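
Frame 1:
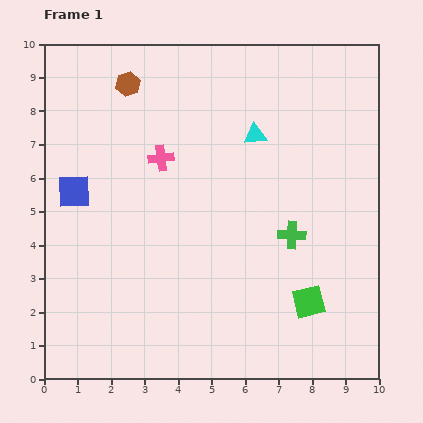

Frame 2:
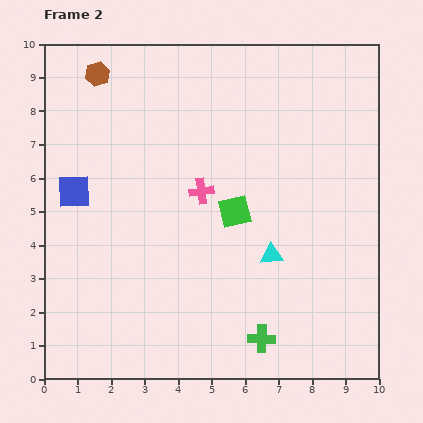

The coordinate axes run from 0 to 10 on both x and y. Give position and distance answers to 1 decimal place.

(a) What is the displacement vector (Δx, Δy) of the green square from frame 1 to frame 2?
(-2.2, 2.7)

The green square was at (7.9, 2.3) in frame 1 and (5.7, 5.0) in frame 2.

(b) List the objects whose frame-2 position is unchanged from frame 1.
the blue square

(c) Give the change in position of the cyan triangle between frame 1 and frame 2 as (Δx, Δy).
(0.5, -3.6)

The cyan triangle was at (6.3, 7.3) in frame 1 and (6.8, 3.7) in frame 2.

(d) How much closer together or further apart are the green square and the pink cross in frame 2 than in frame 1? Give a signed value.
-5.0

Distance in frame 1: 6.2. Distance in frame 2: 1.2.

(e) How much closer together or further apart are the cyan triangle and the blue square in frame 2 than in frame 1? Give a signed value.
+0.5

Distance in frame 1: 5.7. Distance in frame 2: 6.2.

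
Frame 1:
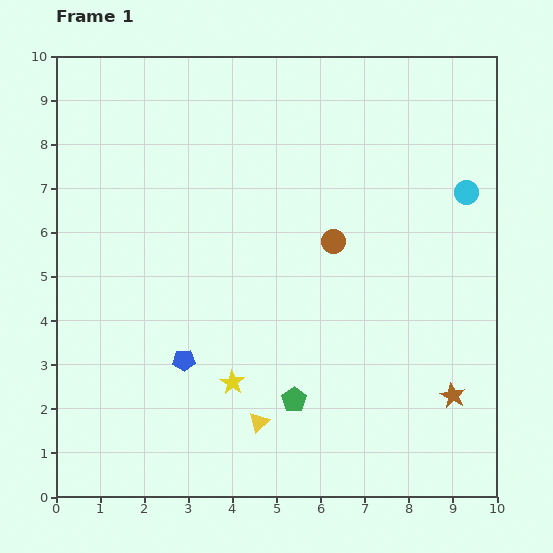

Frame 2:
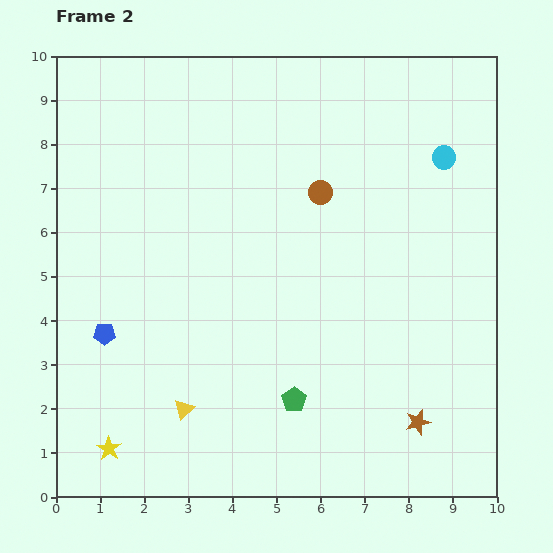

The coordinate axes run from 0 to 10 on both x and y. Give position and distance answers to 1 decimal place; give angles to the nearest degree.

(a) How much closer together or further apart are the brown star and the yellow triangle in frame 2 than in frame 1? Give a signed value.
+0.9

Distance in frame 1: 4.4. Distance in frame 2: 5.3.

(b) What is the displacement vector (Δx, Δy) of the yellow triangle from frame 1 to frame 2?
(-1.7, 0.3)

The yellow triangle was at (4.6, 1.7) in frame 1 and (2.9, 2.0) in frame 2.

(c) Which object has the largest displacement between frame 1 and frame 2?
the yellow star

(moved 3.2; next 1.9)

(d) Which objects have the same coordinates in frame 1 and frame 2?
the green pentagon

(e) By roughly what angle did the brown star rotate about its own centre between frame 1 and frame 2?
31° clockwise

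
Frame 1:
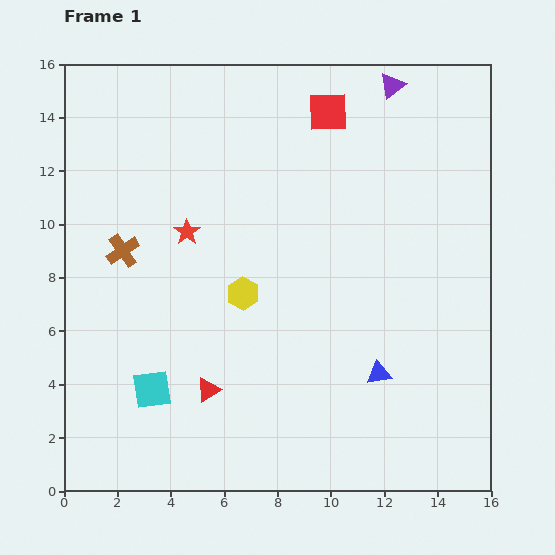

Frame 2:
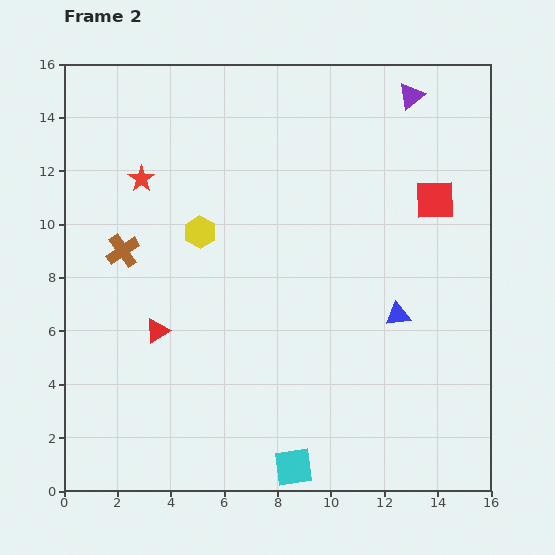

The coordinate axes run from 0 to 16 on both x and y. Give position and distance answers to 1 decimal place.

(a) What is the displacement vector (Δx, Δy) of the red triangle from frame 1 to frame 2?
(-1.9, 2.2)

The red triangle was at (5.4, 3.8) in frame 1 and (3.5, 6.0) in frame 2.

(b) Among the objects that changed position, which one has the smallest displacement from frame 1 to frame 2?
the purple triangle

(moved 0.8)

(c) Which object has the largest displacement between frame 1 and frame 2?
the cyan square

(moved 6.0; next 5.2)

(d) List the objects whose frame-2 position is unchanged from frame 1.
the brown cross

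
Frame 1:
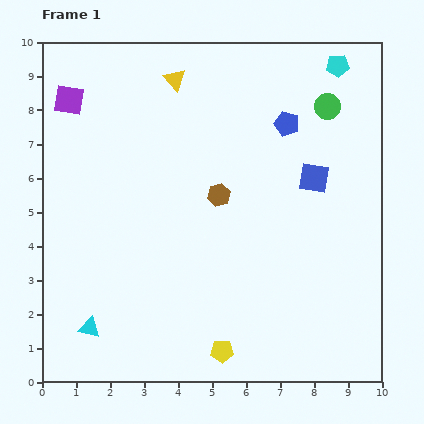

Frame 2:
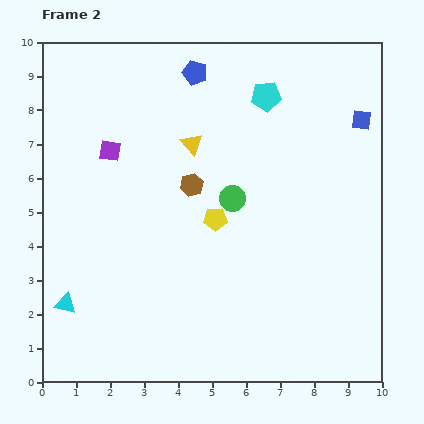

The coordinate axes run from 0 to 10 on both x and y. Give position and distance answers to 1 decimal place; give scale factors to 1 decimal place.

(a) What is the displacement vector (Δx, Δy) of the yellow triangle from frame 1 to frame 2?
(0.5, -1.9)

The yellow triangle was at (3.9, 8.9) in frame 1 and (4.4, 7.0) in frame 2.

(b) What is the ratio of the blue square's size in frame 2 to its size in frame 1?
0.7×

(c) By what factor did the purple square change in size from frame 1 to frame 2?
0.7×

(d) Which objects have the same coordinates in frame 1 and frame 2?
none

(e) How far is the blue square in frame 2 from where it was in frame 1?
2.2

The blue square moved from (8.0, 6.0) to (9.4, 7.7), a distance of √(1.4² + 1.7²) ≈ 2.2.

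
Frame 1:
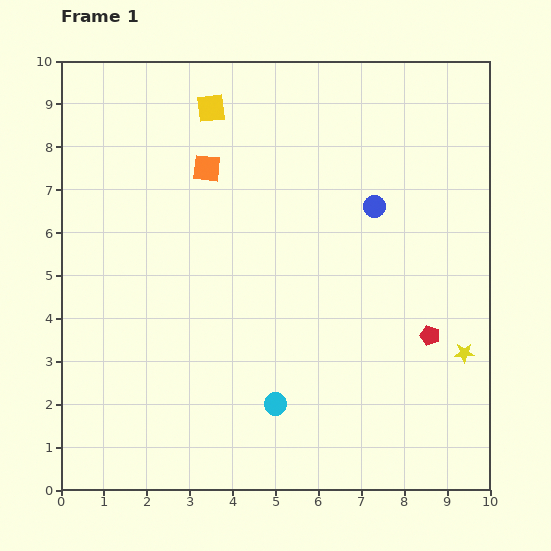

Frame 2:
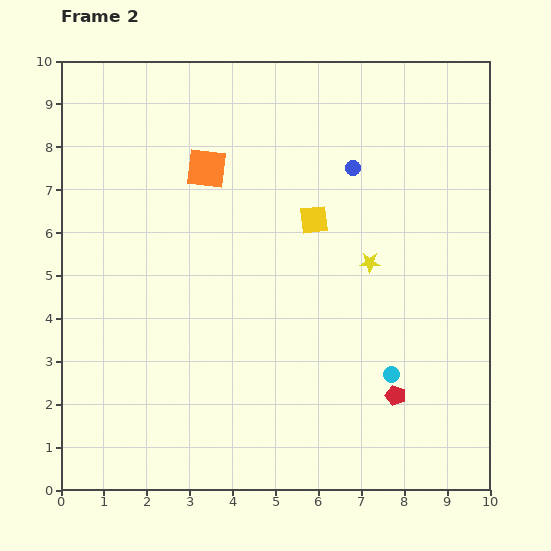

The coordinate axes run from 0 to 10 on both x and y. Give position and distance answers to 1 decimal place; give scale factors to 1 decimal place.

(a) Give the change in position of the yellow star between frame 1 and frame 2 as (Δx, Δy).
(-2.2, 2.1)

The yellow star was at (9.4, 3.2) in frame 1 and (7.2, 5.3) in frame 2.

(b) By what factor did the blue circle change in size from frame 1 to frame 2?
0.7×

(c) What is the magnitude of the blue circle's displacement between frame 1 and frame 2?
1.0

The blue circle moved from (7.3, 6.6) to (6.8, 7.5), a distance of √(0.5² + 0.9²) ≈ 1.0.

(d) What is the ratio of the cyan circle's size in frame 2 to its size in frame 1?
0.7×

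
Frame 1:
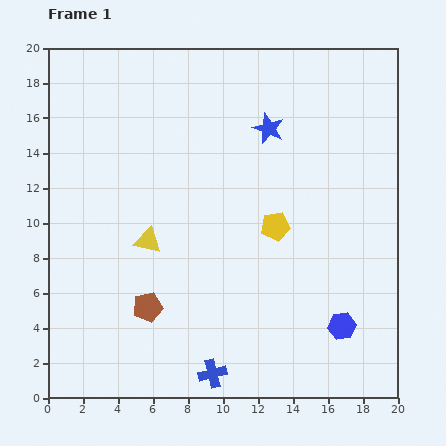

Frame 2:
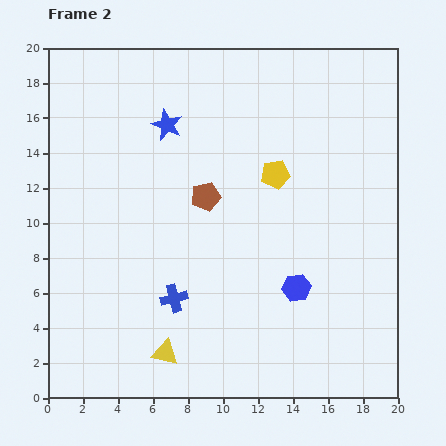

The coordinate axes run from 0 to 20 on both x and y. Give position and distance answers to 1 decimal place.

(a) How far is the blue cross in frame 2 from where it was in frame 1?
4.8

The blue cross moved from (9.4, 1.4) to (7.2, 5.7), a distance of √(2.2² + 4.3²) ≈ 4.8.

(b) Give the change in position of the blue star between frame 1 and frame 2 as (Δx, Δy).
(-5.8, 0.2)

The blue star was at (12.6, 15.4) in frame 1 and (6.8, 15.6) in frame 2.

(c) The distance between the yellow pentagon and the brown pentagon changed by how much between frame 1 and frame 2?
-4.4

Distance in frame 1: 8.6. Distance in frame 2: 4.2.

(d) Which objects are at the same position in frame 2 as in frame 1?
none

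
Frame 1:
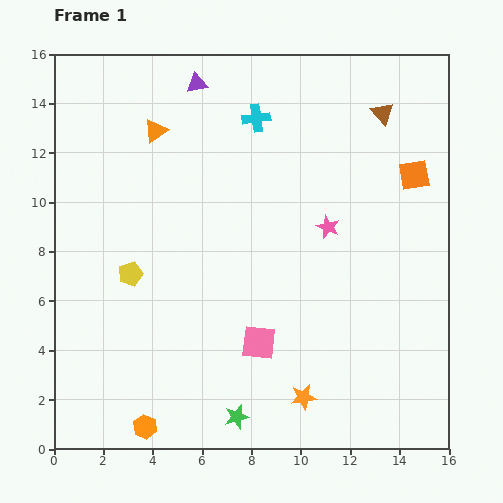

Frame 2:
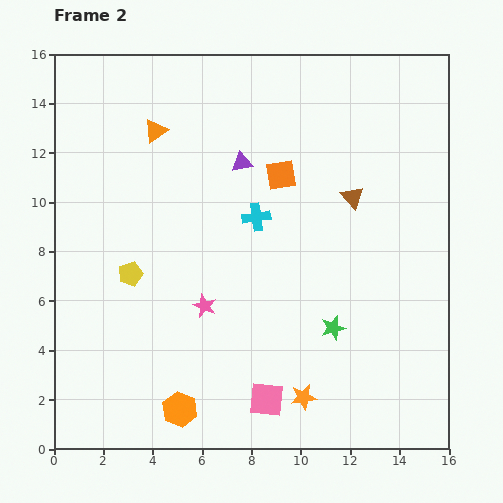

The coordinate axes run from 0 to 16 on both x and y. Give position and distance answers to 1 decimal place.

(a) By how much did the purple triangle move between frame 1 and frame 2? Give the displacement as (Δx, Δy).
(1.8, -3.2)

The purple triangle was at (5.8, 14.8) in frame 1 and (7.6, 11.6) in frame 2.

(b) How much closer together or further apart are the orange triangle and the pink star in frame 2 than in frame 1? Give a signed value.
-0.6

Distance in frame 1: 8.0. Distance in frame 2: 7.4.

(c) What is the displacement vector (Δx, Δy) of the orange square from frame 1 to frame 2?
(-5.4, 0.0)

The orange square was at (14.6, 11.1) in frame 1 and (9.2, 11.1) in frame 2.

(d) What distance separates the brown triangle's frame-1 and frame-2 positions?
3.6

The brown triangle moved from (13.3, 13.6) to (12.1, 10.2), a distance of √(1.2² + 3.4²) ≈ 3.6.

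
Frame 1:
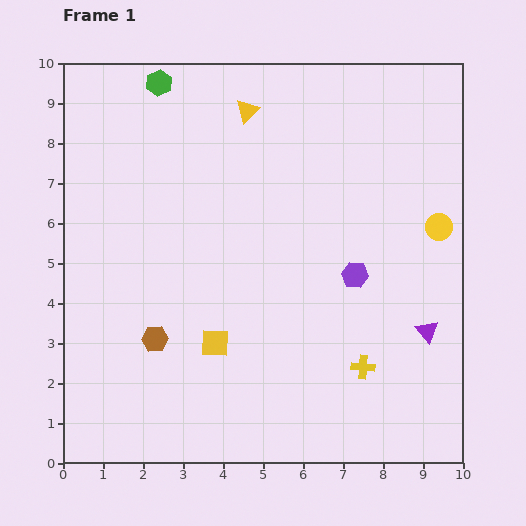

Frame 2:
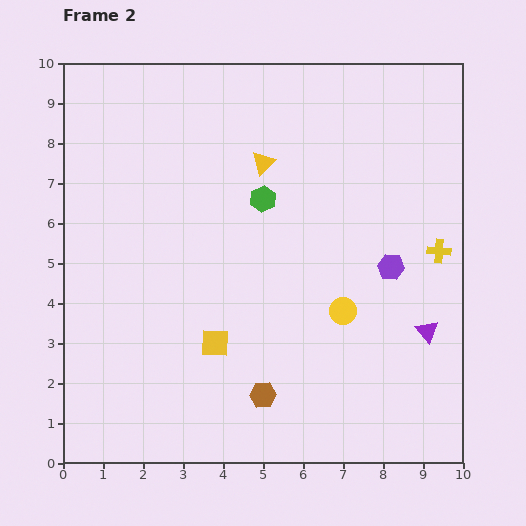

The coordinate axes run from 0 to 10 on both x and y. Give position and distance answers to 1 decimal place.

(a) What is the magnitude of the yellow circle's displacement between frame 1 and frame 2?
3.2

The yellow circle moved from (9.4, 5.9) to (7.0, 3.8), a distance of √(2.4² + 2.1²) ≈ 3.2.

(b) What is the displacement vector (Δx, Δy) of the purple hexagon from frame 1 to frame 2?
(0.9, 0.2)

The purple hexagon was at (7.3, 4.7) in frame 1 and (8.2, 4.9) in frame 2.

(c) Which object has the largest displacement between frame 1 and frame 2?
the green hexagon

(moved 3.9; next 3.5)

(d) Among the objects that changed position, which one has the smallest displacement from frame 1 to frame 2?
the purple hexagon

(moved 0.9)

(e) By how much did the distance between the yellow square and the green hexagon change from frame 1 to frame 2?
-2.8

Distance in frame 1: 6.6. Distance in frame 2: 3.8.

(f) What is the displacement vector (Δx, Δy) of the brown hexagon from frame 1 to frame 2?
(2.7, -1.4)

The brown hexagon was at (2.3, 3.1) in frame 1 and (5.0, 1.7) in frame 2.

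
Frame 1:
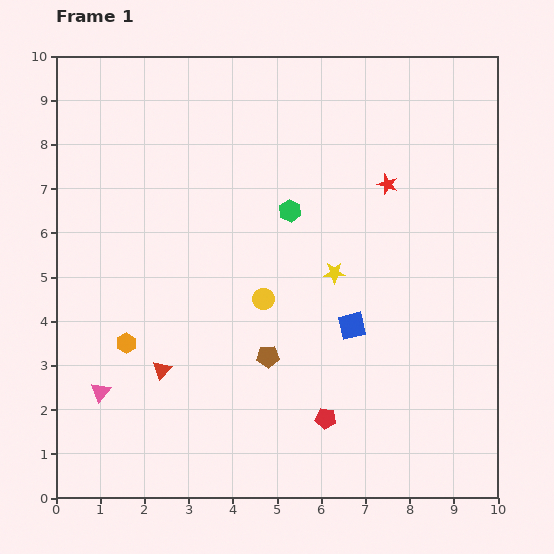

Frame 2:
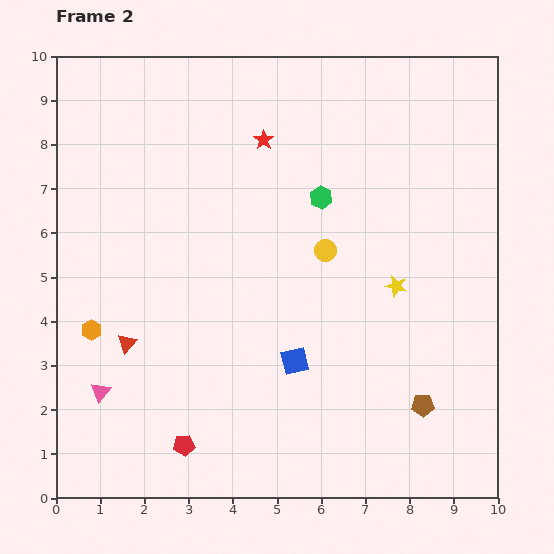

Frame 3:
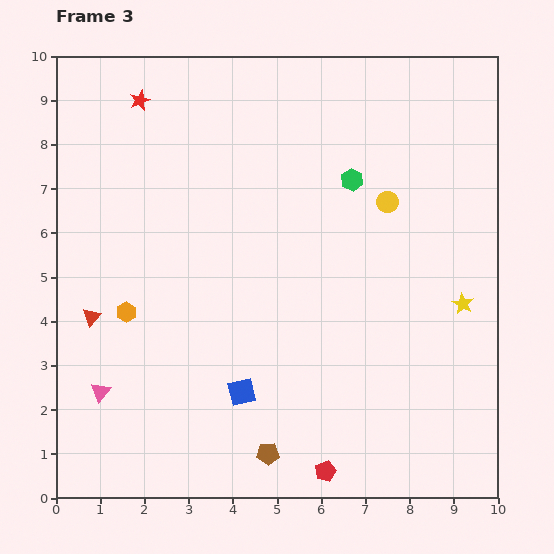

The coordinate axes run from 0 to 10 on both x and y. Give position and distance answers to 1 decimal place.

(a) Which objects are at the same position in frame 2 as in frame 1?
the pink triangle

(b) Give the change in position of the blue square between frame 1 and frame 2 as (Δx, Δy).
(-1.3, -0.8)

The blue square was at (6.7, 3.9) in frame 1 and (5.4, 3.1) in frame 2.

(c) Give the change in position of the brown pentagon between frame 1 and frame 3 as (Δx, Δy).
(0.0, -2.2)

The brown pentagon was at (4.8, 3.2) in frame 1 and (4.8, 1.0) in frame 3.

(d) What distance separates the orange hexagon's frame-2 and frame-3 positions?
0.9

The orange hexagon moved from (0.8, 3.8) to (1.6, 4.2), a distance of √(0.8² + 0.4²) ≈ 0.9.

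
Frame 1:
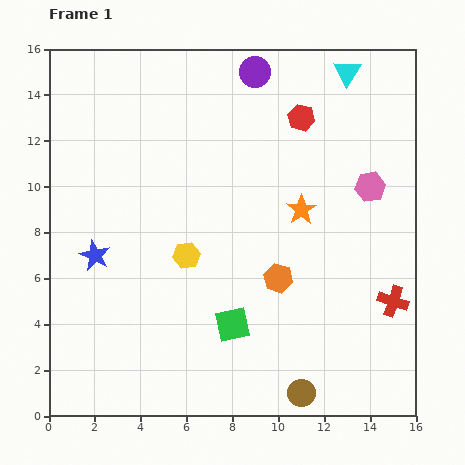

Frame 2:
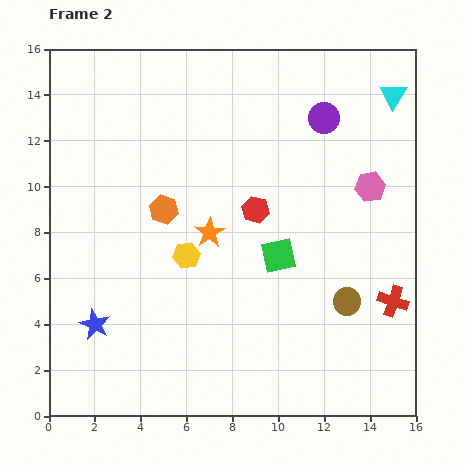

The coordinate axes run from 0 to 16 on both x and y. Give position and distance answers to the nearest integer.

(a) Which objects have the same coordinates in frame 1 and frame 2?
the red cross, the yellow hexagon, the pink hexagon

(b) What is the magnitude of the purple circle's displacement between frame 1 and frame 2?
4

The purple circle moved from (9, 15) to (12, 13), a distance of √(3² + 2²) ≈ 4.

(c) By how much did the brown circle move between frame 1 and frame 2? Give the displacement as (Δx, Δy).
(2, 4)

The brown circle was at (11, 1) in frame 1 and (13, 5) in frame 2.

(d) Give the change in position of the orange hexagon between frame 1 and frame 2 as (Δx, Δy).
(-5, 3)

The orange hexagon was at (10, 6) in frame 1 and (5, 9) in frame 2.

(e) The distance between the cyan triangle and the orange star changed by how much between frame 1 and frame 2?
+4

Distance in frame 1: 6. Distance in frame 2: 10.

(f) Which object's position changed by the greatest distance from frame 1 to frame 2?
the orange hexagon

(moved 6; next 4)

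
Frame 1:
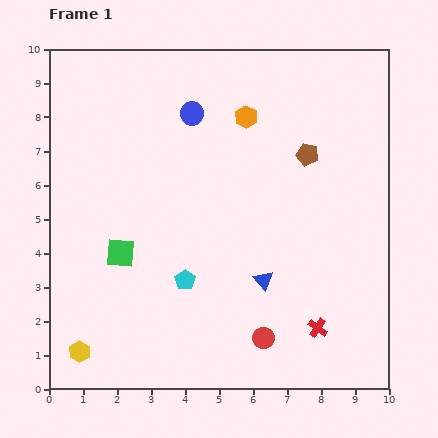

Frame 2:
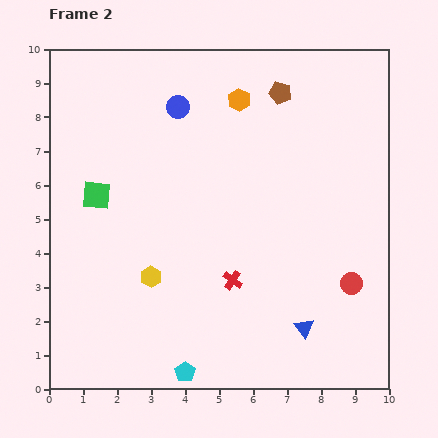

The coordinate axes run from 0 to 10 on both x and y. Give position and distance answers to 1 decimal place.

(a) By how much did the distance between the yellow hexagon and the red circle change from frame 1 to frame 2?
+0.5

Distance in frame 1: 5.4. Distance in frame 2: 5.9.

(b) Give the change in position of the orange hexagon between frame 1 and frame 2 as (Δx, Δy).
(-0.2, 0.5)

The orange hexagon was at (5.8, 8.0) in frame 1 and (5.6, 8.5) in frame 2.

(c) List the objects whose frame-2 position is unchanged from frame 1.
none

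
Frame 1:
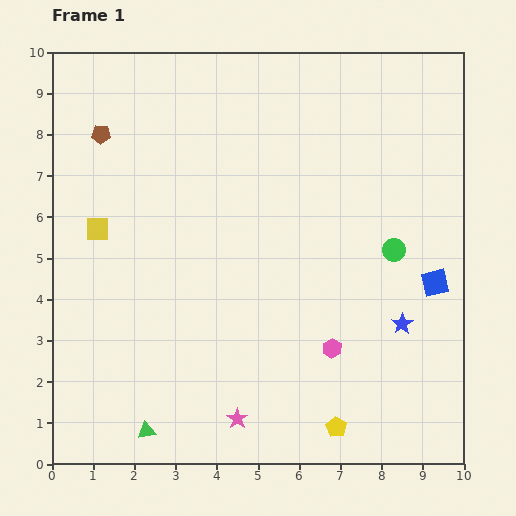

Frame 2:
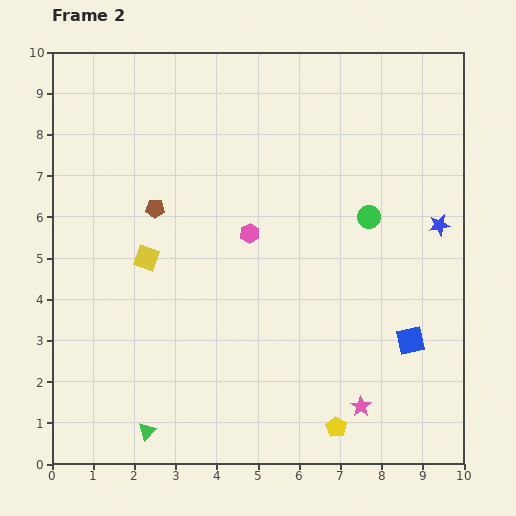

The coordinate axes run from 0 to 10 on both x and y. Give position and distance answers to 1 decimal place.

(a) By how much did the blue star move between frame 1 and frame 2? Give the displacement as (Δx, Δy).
(0.9, 2.4)

The blue star was at (8.5, 3.4) in frame 1 and (9.4, 5.8) in frame 2.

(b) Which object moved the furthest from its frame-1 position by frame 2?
the pink hexagon

(moved 3.4; next 3.0)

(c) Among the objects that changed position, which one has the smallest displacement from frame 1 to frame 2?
the green circle

(moved 1.0)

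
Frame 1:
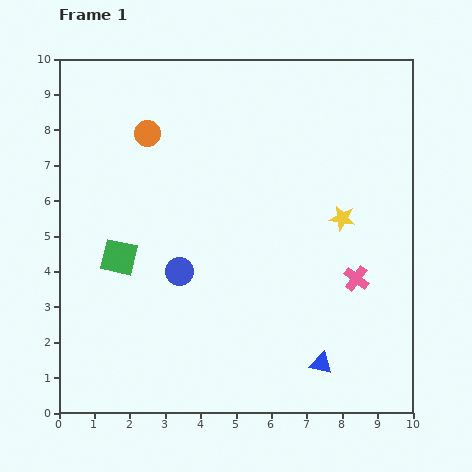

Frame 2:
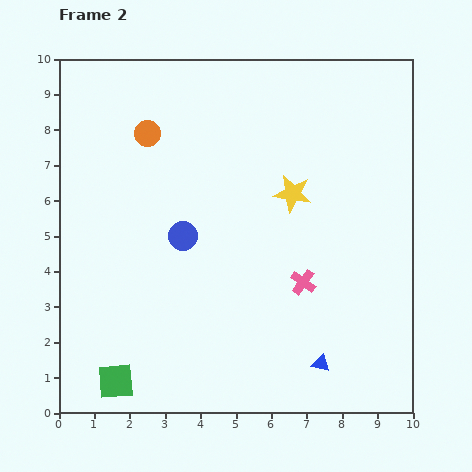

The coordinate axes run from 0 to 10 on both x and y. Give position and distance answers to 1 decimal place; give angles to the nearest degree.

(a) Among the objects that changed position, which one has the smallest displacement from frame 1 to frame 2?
the blue circle

(moved 1.0)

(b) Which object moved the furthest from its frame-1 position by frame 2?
the green square

(moved 3.5; next 1.6)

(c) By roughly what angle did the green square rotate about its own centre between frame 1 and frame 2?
17° counter-clockwise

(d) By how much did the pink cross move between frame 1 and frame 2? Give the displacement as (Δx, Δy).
(-1.5, -0.1)

The pink cross was at (8.4, 3.8) in frame 1 and (6.9, 3.7) in frame 2.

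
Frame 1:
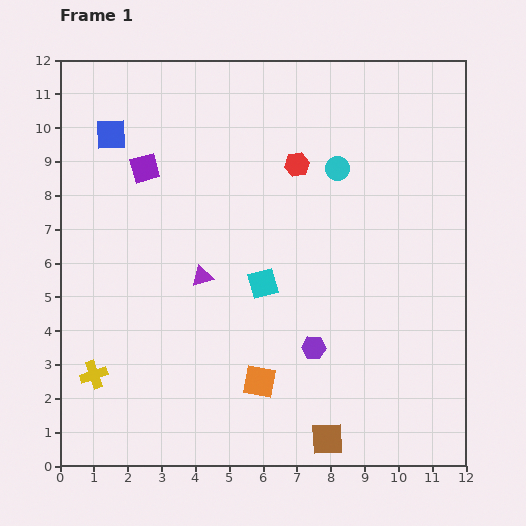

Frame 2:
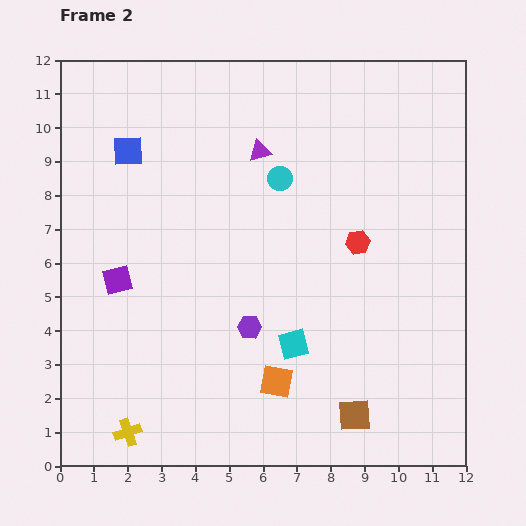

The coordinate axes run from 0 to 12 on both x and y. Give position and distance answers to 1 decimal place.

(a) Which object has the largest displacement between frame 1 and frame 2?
the purple triangle

(moved 4.1; next 3.4)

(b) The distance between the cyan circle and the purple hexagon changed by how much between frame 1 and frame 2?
-0.8

Distance in frame 1: 5.3. Distance in frame 2: 4.5.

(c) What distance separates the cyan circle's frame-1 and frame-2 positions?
1.7

The cyan circle moved from (8.2, 8.8) to (6.5, 8.5), a distance of √(1.7² + 0.3²) ≈ 1.7.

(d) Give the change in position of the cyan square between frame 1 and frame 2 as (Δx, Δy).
(0.9, -1.8)

The cyan square was at (6.0, 5.4) in frame 1 and (6.9, 3.6) in frame 2.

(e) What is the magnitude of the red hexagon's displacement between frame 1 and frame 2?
2.9

The red hexagon moved from (7.0, 8.9) to (8.8, 6.6), a distance of √(1.8² + 2.3²) ≈ 2.9.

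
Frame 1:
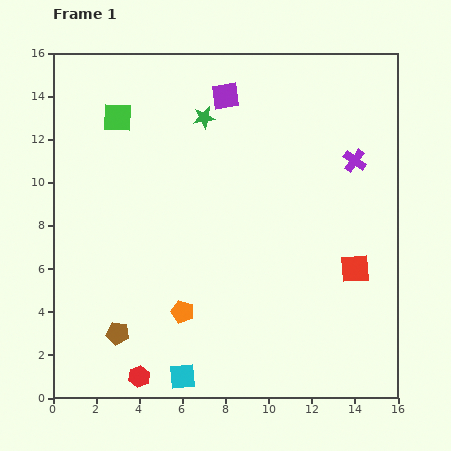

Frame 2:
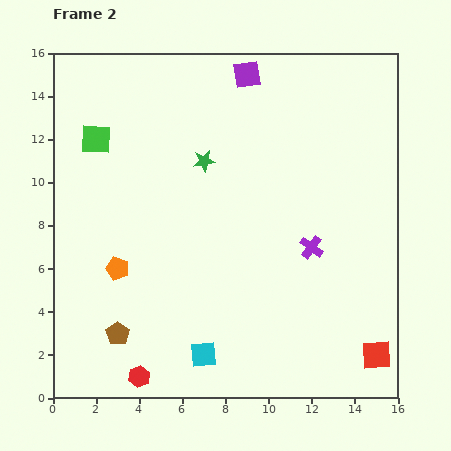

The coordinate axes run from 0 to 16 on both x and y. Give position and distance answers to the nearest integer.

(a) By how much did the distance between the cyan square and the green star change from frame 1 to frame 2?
-3

Distance in frame 1: 12. Distance in frame 2: 9.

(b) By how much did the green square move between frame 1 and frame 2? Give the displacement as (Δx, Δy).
(-1, -1)

The green square was at (3, 13) in frame 1 and (2, 12) in frame 2.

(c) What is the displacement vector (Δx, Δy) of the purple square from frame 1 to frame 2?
(1, 1)

The purple square was at (8, 14) in frame 1 and (9, 15) in frame 2.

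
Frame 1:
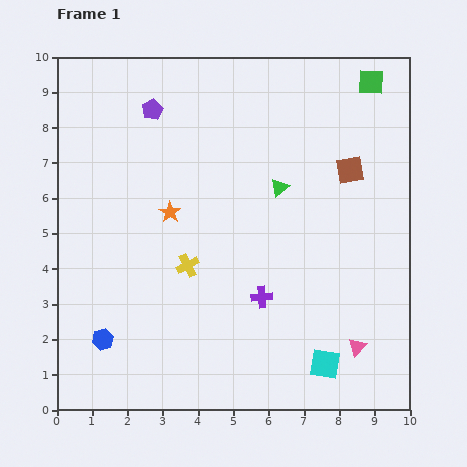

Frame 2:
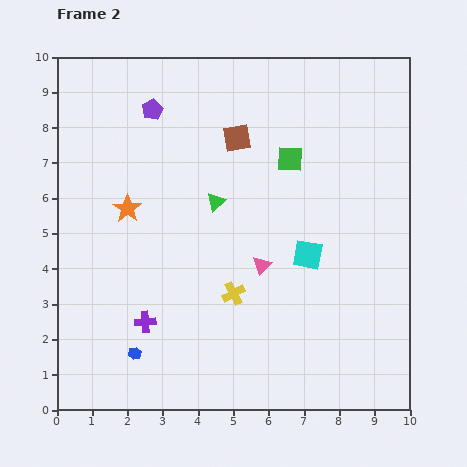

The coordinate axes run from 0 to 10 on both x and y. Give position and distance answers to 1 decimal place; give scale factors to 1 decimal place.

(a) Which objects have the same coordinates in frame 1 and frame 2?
the purple pentagon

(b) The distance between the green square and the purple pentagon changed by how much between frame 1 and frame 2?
-2.2

Distance in frame 1: 6.3. Distance in frame 2: 4.1.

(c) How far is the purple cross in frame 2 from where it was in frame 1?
3.4

The purple cross moved from (5.8, 3.2) to (2.5, 2.5), a distance of √(3.3² + 0.7²) ≈ 3.4.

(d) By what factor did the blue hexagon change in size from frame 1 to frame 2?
0.6×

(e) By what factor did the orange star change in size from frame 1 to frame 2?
1.3×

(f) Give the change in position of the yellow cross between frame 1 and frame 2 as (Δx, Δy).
(1.3, -0.8)

The yellow cross was at (3.7, 4.1) in frame 1 and (5.0, 3.3) in frame 2.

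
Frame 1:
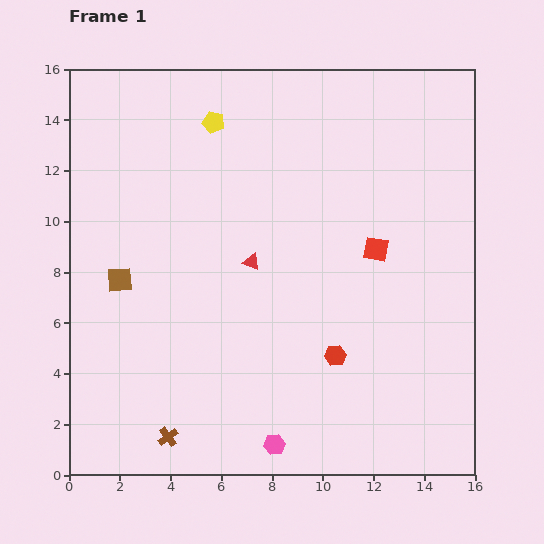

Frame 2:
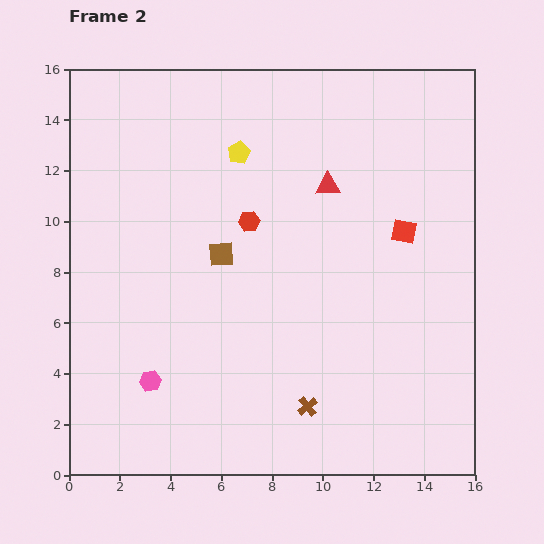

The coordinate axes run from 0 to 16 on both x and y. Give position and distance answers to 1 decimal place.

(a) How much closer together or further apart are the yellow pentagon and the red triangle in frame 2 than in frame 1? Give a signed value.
-2.0

Distance in frame 1: 5.7. Distance in frame 2: 3.7.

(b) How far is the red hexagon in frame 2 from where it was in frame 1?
6.3

The red hexagon moved from (10.5, 4.7) to (7.1, 10.0), a distance of √(3.4² + 5.3²) ≈ 6.3.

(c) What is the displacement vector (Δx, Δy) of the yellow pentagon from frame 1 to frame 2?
(1.0, -1.2)

The yellow pentagon was at (5.7, 13.9) in frame 1 and (6.7, 12.7) in frame 2.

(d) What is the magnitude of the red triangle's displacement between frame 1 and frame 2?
4.2

The red triangle moved from (7.2, 8.4) to (10.2, 11.4), a distance of √(3.0² + 3.0²) ≈ 4.2.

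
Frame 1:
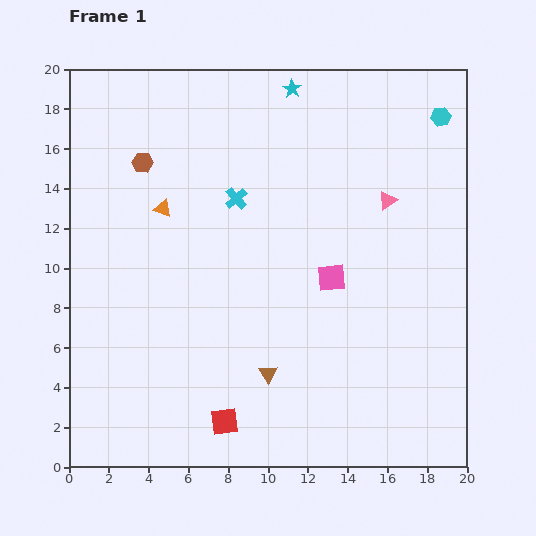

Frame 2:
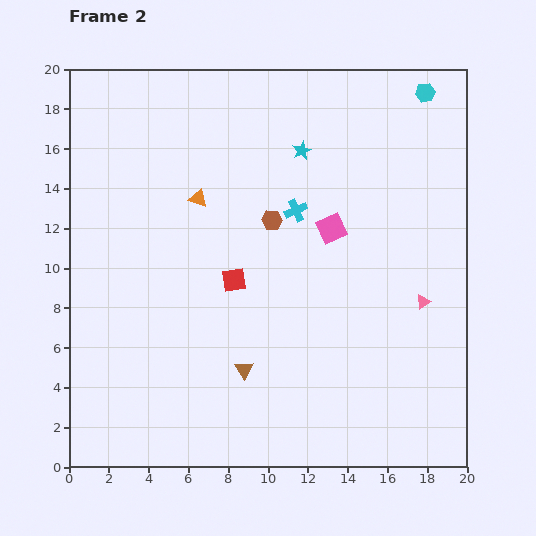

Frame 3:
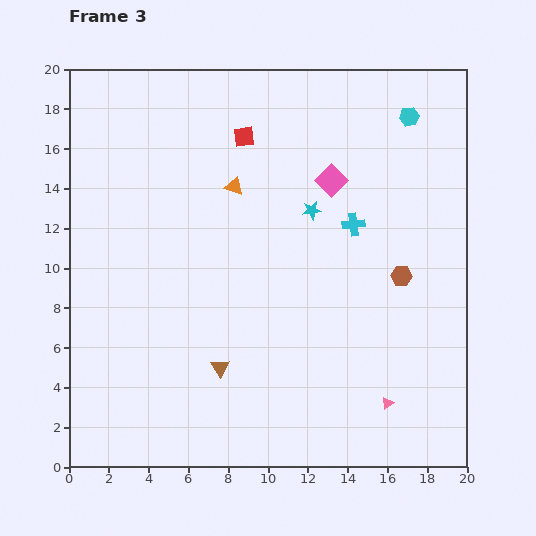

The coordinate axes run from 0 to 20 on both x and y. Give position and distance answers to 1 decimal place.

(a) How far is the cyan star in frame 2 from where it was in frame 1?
3.1

The cyan star moved from (11.2, 19.0) to (11.7, 15.9), a distance of √(0.5² + 3.1²) ≈ 3.1.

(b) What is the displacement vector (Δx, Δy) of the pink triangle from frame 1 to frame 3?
(0.0, -10.2)

The pink triangle was at (16.0, 13.4) in frame 1 and (16.0, 3.2) in frame 3.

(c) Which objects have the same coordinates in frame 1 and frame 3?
none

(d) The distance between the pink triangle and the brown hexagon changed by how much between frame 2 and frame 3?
-2.2

Distance in frame 2: 8.6. Distance in frame 3: 6.4.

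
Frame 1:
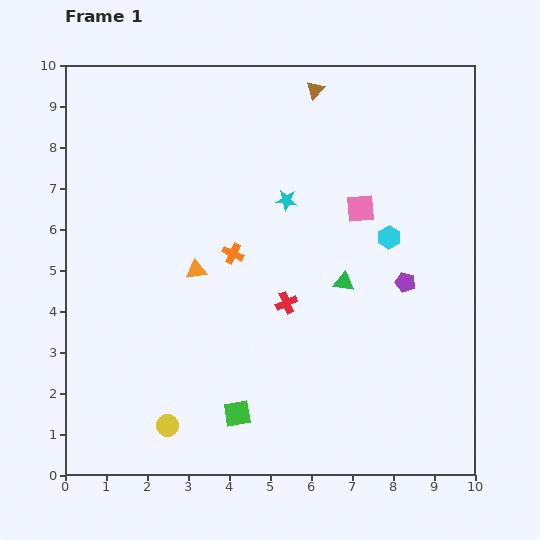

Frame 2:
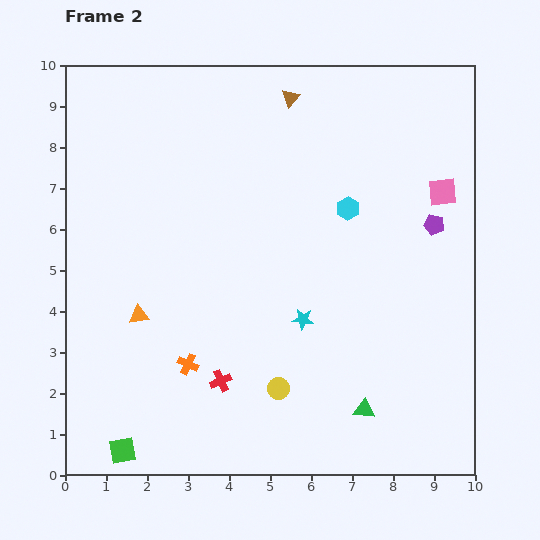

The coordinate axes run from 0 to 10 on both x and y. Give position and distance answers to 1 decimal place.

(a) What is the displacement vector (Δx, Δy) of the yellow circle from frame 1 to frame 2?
(2.7, 0.9)

The yellow circle was at (2.5, 1.2) in frame 1 and (5.2, 2.1) in frame 2.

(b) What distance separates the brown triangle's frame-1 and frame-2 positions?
0.6

The brown triangle moved from (6.1, 9.4) to (5.5, 9.2), a distance of √(0.6² + 0.2²) ≈ 0.6.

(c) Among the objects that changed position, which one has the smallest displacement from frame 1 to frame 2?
the brown triangle

(moved 0.6)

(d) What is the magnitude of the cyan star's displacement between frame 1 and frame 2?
2.9

The cyan star moved from (5.4, 6.7) to (5.8, 3.8), a distance of √(0.4² + 2.9²) ≈ 2.9.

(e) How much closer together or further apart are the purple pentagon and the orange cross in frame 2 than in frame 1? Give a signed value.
+2.6

Distance in frame 1: 4.3. Distance in frame 2: 6.9.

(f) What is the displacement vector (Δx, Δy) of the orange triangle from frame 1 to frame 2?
(-1.4, -1.1)

The orange triangle was at (3.2, 5.0) in frame 1 and (1.8, 3.9) in frame 2.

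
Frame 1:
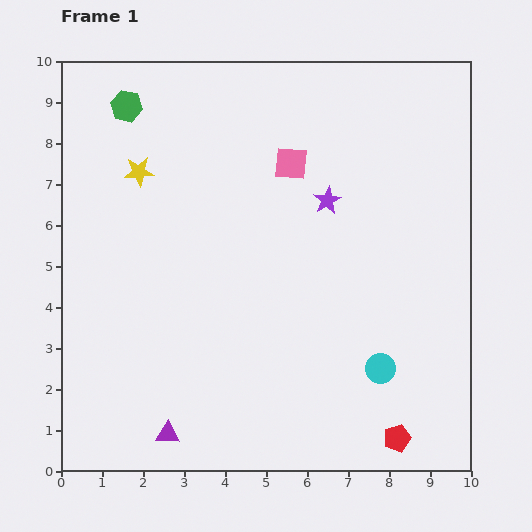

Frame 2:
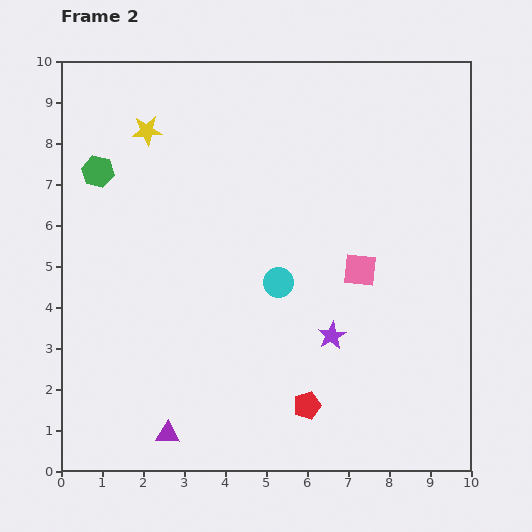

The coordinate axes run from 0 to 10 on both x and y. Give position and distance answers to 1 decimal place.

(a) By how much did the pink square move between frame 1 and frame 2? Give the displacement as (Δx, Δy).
(1.7, -2.6)

The pink square was at (5.6, 7.5) in frame 1 and (7.3, 4.9) in frame 2.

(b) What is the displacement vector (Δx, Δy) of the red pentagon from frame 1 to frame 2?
(-2.2, 0.8)

The red pentagon was at (8.2, 0.8) in frame 1 and (6.0, 1.6) in frame 2.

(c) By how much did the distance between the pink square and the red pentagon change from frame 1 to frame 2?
-3.7

Distance in frame 1: 7.2. Distance in frame 2: 3.5.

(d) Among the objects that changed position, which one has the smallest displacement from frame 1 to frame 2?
the yellow star

(moved 1.0)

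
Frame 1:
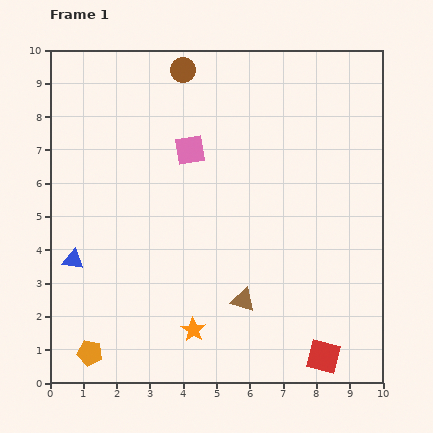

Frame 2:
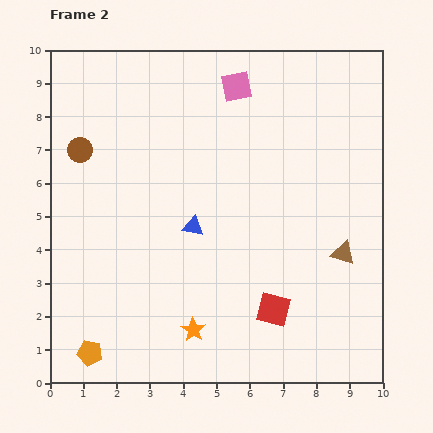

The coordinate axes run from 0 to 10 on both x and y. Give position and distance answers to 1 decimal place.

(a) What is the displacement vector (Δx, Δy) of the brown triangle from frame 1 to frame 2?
(3.0, 1.4)

The brown triangle was at (5.8, 2.5) in frame 1 and (8.8, 3.9) in frame 2.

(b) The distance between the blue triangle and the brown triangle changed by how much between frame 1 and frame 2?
-0.6

Distance in frame 1: 5.2. Distance in frame 2: 4.6.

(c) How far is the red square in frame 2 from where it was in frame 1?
2.1

The red square moved from (8.2, 0.8) to (6.7, 2.2), a distance of √(1.5² + 1.4²) ≈ 2.1.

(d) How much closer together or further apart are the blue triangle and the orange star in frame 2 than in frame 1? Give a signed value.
-1.1

Distance in frame 1: 4.2. Distance in frame 2: 3.1.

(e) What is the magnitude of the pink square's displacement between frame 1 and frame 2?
2.4

The pink square moved from (4.2, 7.0) to (5.6, 8.9), a distance of √(1.4² + 1.9²) ≈ 2.4.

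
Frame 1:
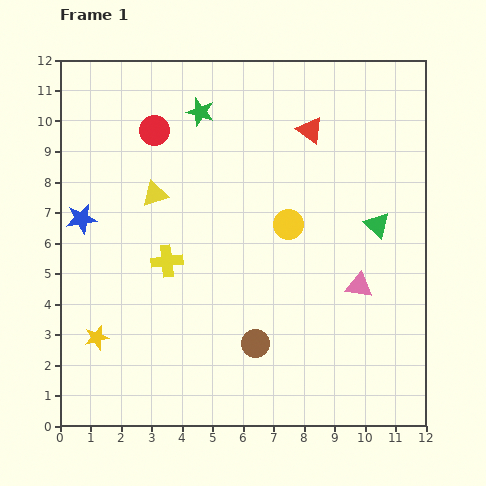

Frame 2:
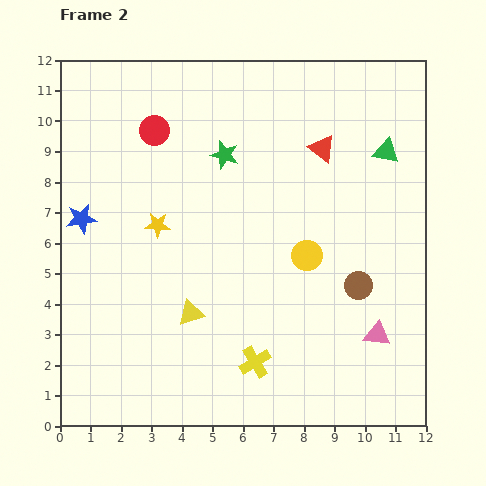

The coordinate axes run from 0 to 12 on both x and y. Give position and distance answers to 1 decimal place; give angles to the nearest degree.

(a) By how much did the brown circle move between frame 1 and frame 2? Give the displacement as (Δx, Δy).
(3.4, 1.9)

The brown circle was at (6.4, 2.7) in frame 1 and (9.8, 4.6) in frame 2.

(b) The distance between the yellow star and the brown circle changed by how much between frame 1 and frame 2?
+1.7

Distance in frame 1: 5.2. Distance in frame 2: 6.9.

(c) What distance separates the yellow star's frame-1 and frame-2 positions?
4.2

The yellow star moved from (1.2, 2.9) to (3.2, 6.6), a distance of √(2.0² + 3.7²) ≈ 4.2.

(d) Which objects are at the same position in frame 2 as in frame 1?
the red circle, the blue star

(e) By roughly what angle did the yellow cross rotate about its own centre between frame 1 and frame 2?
25° counter-clockwise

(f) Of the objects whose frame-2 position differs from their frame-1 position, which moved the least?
the red triangle

(moved 0.7)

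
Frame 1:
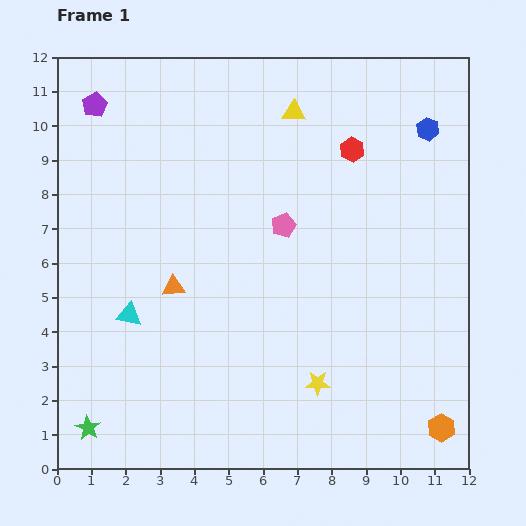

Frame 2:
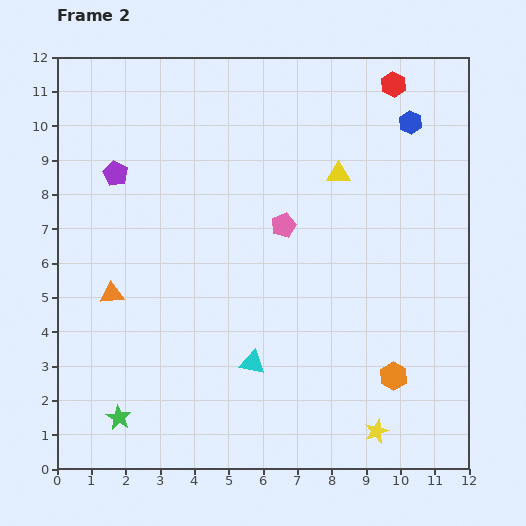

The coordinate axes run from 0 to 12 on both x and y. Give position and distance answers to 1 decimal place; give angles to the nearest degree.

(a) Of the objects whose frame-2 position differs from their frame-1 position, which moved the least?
the blue hexagon

(moved 0.5)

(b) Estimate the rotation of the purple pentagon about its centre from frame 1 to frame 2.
15° counter-clockwise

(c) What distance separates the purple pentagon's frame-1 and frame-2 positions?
2.1

The purple pentagon moved from (1.1, 10.6) to (1.7, 8.6), a distance of √(0.6² + 2.0²) ≈ 2.1.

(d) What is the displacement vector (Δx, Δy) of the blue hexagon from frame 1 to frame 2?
(-0.5, 0.2)

The blue hexagon was at (10.8, 9.9) in frame 1 and (10.3, 10.1) in frame 2.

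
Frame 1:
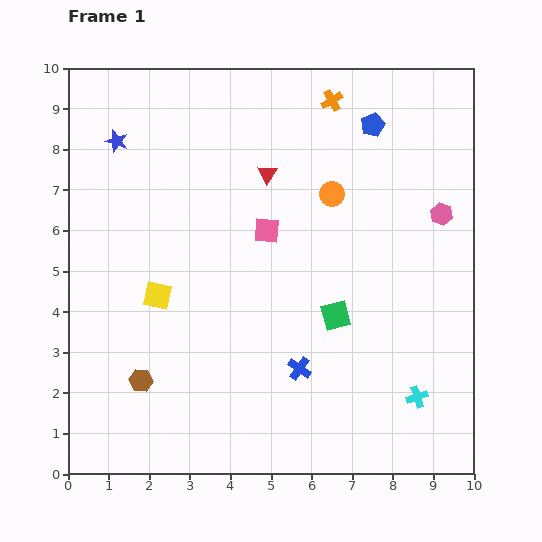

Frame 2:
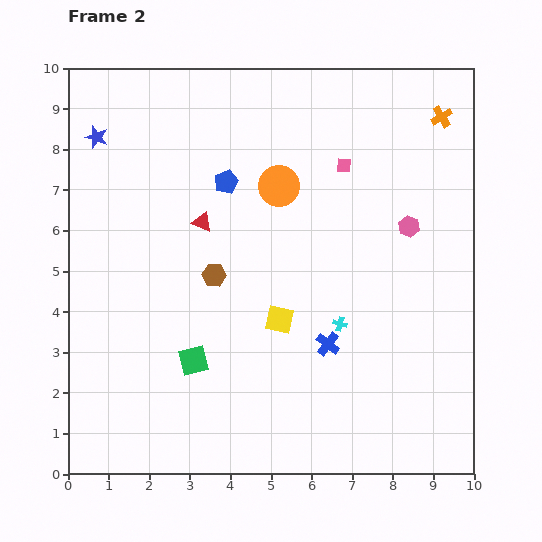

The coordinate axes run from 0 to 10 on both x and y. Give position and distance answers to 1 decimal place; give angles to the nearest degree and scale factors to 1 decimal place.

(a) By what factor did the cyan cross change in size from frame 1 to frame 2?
0.7×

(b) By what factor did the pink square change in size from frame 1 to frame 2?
0.6×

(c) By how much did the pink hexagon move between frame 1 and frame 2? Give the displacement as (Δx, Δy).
(-0.8, -0.3)

The pink hexagon was at (9.2, 6.4) in frame 1 and (8.4, 6.1) in frame 2.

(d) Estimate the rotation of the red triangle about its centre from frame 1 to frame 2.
42° counter-clockwise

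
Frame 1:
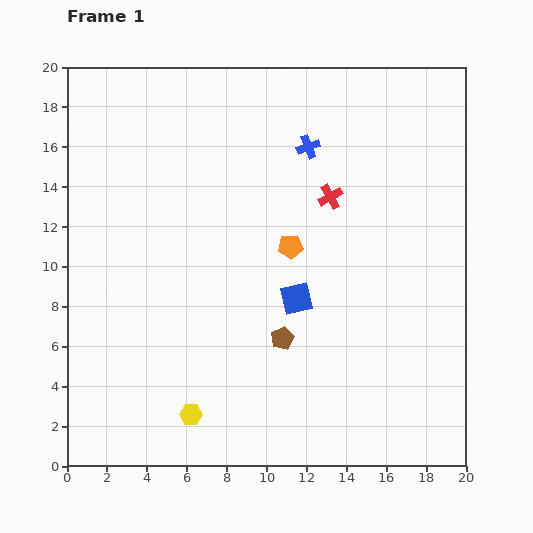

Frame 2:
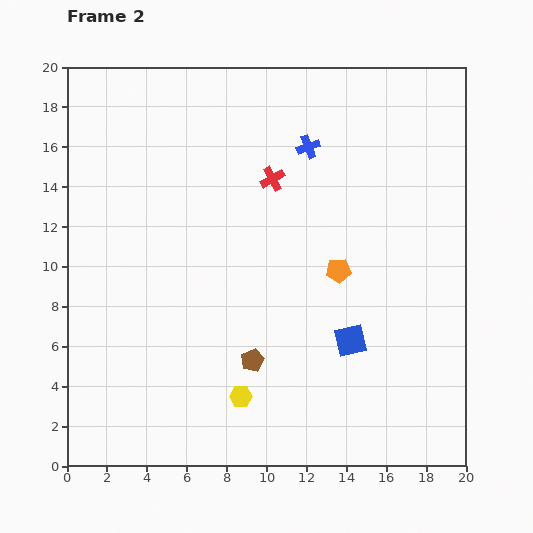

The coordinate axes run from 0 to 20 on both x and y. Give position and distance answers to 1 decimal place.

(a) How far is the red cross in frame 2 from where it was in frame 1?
3.0

The red cross moved from (13.2, 13.5) to (10.3, 14.4), a distance of √(2.9² + 0.9²) ≈ 3.0.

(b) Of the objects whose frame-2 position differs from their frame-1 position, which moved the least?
the brown pentagon

(moved 1.9)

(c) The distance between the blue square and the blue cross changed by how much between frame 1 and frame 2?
+2.3

Distance in frame 1: 7.6. Distance in frame 2: 9.9.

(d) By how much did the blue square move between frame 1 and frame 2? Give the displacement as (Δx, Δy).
(2.7, -2.1)

The blue square was at (11.5, 8.4) in frame 1 and (14.2, 6.3) in frame 2.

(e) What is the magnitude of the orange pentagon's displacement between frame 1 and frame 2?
2.7

The orange pentagon moved from (11.2, 11.0) to (13.6, 9.8), a distance of √(2.4² + 1.2²) ≈ 2.7.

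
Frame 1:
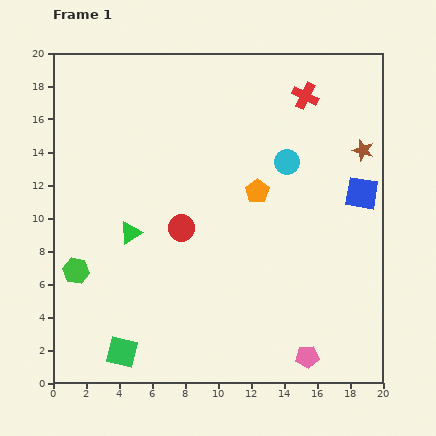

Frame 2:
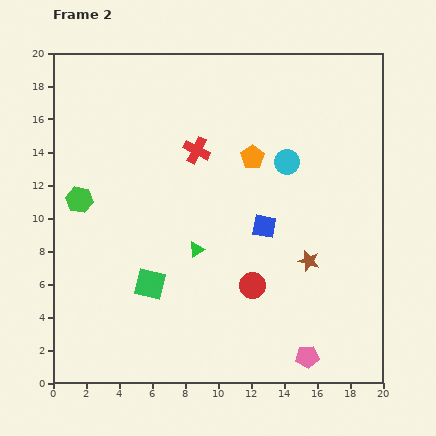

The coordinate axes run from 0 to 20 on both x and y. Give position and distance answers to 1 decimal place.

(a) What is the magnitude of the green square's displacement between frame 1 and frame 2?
4.4

The green square moved from (4.2, 1.9) to (5.9, 6.0), a distance of √(1.7² + 4.1²) ≈ 4.4.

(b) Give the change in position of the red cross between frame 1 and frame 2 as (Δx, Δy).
(-6.6, -3.3)

The red cross was at (15.3, 17.4) in frame 1 and (8.7, 14.1) in frame 2.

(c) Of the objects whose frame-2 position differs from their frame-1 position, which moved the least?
the orange pentagon

(moved 2.1)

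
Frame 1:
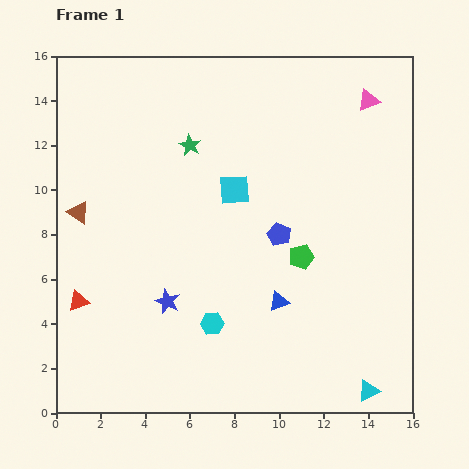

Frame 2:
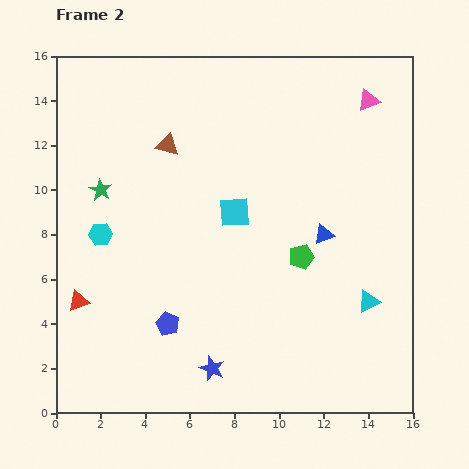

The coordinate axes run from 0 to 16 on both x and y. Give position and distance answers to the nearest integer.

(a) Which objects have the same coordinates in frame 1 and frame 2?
the pink triangle, the red triangle, the green pentagon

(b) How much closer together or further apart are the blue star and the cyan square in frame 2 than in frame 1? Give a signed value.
+1

Distance in frame 1: 6. Distance in frame 2: 7.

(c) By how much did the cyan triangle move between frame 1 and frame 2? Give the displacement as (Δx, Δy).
(0, 4)

The cyan triangle was at (14, 1) in frame 1 and (14, 5) in frame 2.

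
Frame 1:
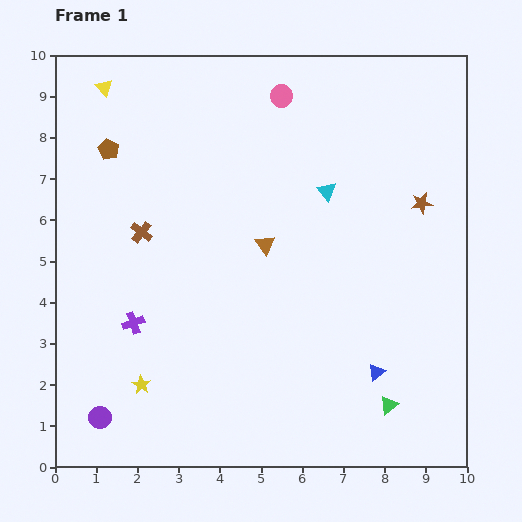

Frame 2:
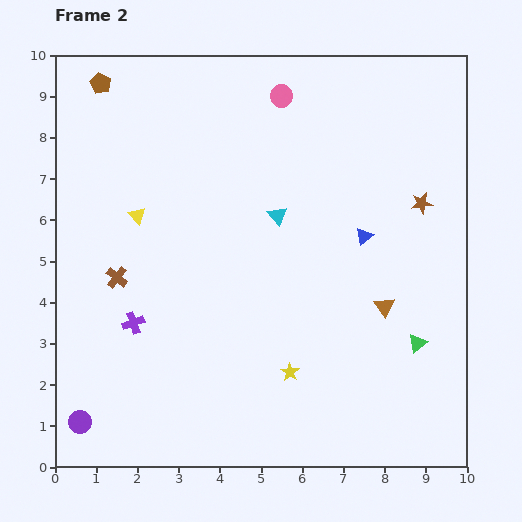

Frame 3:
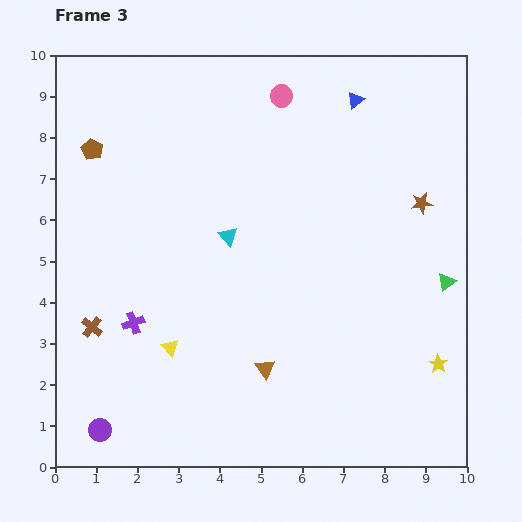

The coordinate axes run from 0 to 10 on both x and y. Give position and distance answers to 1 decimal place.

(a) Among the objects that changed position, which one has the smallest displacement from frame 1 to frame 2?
the purple circle

(moved 0.5)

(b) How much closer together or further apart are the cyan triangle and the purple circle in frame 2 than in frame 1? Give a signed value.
-0.9

Distance in frame 1: 7.8. Distance in frame 2: 6.9.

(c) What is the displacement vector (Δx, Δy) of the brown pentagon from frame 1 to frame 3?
(-0.4, 0.0)

The brown pentagon was at (1.3, 7.7) in frame 1 and (0.9, 7.7) in frame 3.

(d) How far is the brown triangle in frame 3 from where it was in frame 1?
3.0

The brown triangle moved from (5.1, 5.4) to (5.1, 2.4), a distance of √(0.0² + 3.0²) ≈ 3.0.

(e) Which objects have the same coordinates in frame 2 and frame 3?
the brown star, the pink circle, the purple cross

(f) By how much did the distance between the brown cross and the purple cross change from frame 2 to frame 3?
-0.2

Distance in frame 2: 1.2. Distance in frame 3: 1.0.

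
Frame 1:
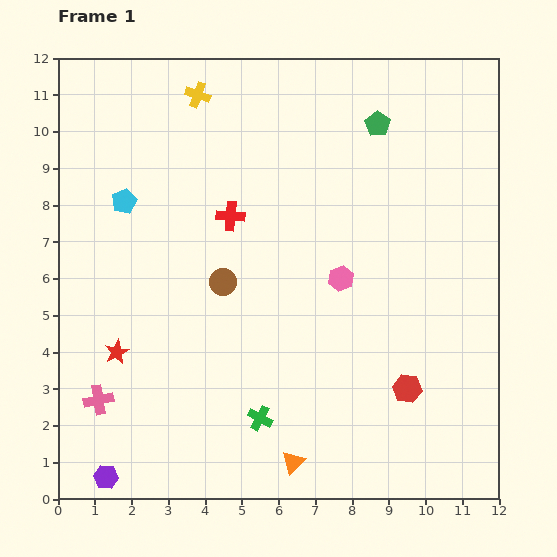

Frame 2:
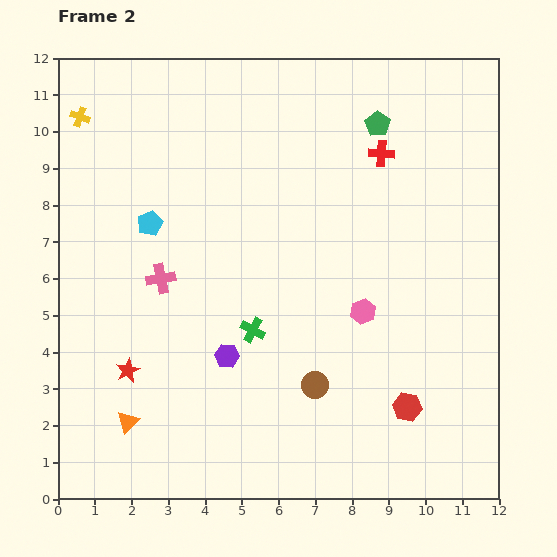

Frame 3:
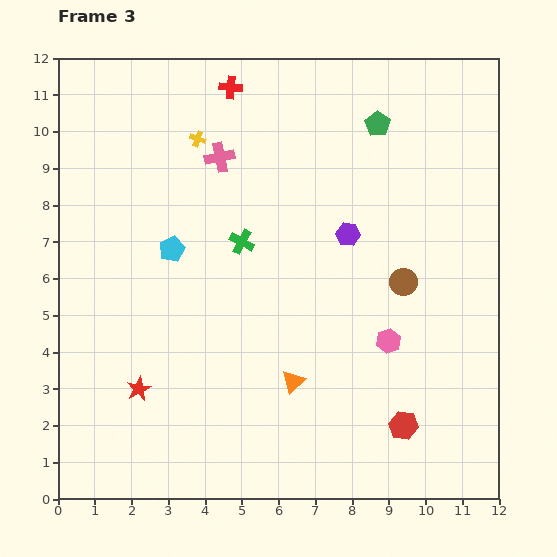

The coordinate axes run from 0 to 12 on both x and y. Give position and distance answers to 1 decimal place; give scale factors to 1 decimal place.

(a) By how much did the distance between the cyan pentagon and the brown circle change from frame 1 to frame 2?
+2.8

Distance in frame 1: 3.5. Distance in frame 2: 6.3.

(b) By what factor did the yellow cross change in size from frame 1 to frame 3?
0.6×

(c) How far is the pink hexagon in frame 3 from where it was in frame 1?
2.1

The pink hexagon moved from (7.7, 6.0) to (9.0, 4.3), a distance of √(1.3² + 1.7²) ≈ 2.1.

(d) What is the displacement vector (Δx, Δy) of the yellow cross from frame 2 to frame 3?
(3.2, -0.6)

The yellow cross was at (0.6, 10.4) in frame 2 and (3.8, 9.8) in frame 3.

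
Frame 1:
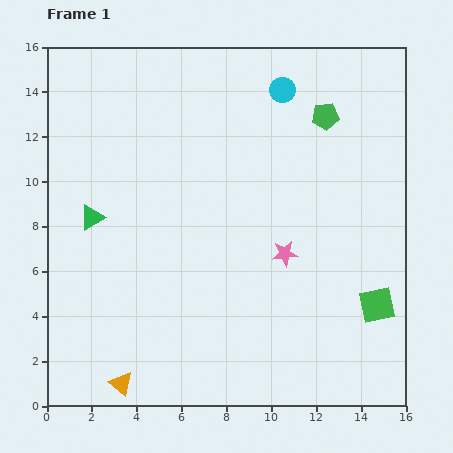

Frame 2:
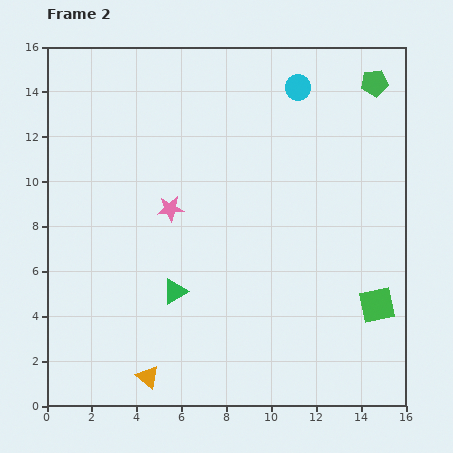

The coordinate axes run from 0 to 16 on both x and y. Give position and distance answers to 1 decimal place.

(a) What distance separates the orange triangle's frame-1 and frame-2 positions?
1.2

The orange triangle moved from (3.3, 1.0) to (4.5, 1.3), a distance of √(1.2² + 0.3²) ≈ 1.2.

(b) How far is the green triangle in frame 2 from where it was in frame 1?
5.0

The green triangle moved from (2.0, 8.4) to (5.7, 5.1), a distance of √(3.7² + 3.3²) ≈ 5.0.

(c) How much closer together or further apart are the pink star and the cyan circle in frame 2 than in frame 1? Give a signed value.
+0.6

Distance in frame 1: 7.3. Distance in frame 2: 7.9.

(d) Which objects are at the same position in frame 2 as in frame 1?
the green square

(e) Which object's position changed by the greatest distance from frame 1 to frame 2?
the pink star

(moved 5.5; next 5.0)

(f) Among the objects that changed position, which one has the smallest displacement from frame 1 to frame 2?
the cyan circle

(moved 0.7)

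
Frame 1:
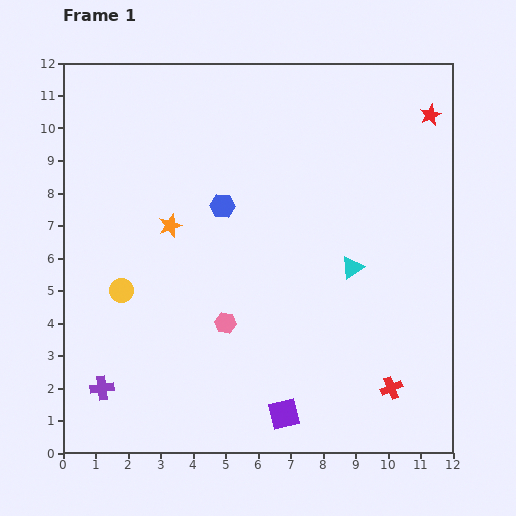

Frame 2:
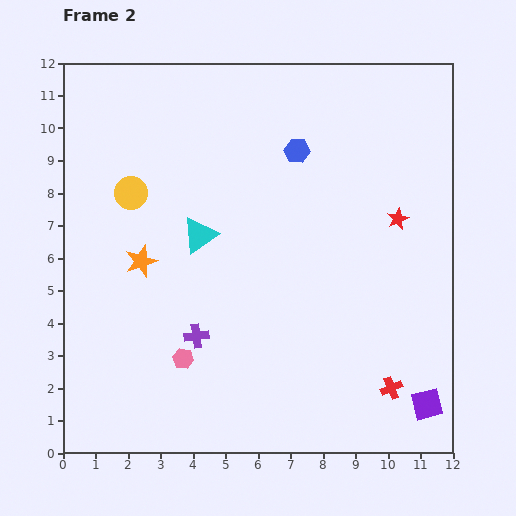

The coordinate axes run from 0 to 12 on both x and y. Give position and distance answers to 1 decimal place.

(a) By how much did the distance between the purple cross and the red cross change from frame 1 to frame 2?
-2.7

Distance in frame 1: 8.9. Distance in frame 2: 6.2.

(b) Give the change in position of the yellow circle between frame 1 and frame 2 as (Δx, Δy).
(0.3, 3.0)

The yellow circle was at (1.8, 5.0) in frame 1 and (2.1, 8.0) in frame 2.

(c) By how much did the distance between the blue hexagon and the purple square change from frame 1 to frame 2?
+2.1

Distance in frame 1: 6.7. Distance in frame 2: 8.8.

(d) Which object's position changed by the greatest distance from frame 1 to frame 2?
the cyan triangle

(moved 4.8; next 4.4)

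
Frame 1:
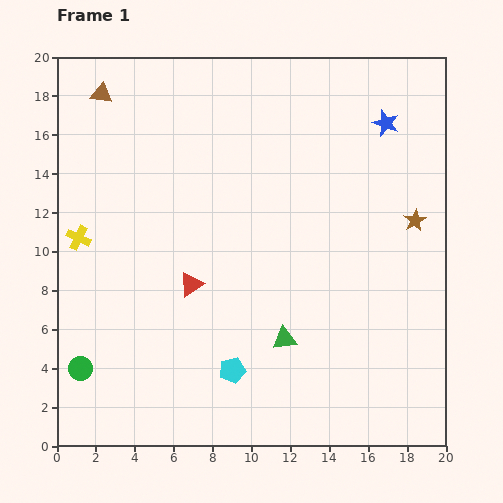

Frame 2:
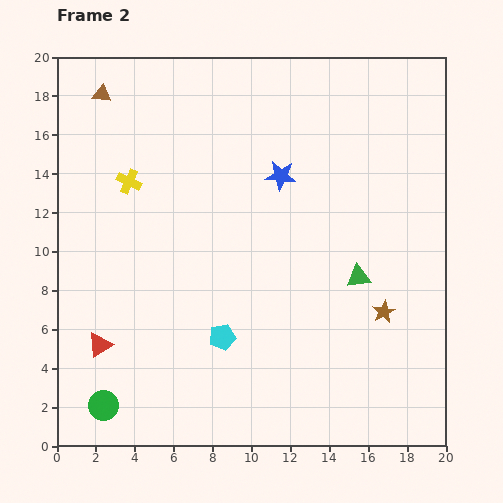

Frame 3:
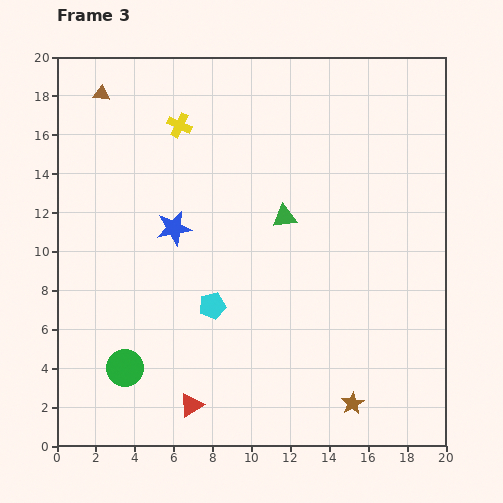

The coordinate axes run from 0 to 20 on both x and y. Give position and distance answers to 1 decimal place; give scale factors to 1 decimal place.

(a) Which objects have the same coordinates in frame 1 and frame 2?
the brown triangle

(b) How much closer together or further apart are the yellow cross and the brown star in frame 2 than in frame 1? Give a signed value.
-2.6

Distance in frame 1: 17.3. Distance in frame 2: 14.7.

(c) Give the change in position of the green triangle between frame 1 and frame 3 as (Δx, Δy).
(0.0, 6.3)

The green triangle was at (11.7, 5.5) in frame 1 and (11.7, 11.8) in frame 3.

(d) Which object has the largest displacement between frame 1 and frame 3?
the blue star

(moved 12.2; next 9.9)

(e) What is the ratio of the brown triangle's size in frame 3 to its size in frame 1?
0.7×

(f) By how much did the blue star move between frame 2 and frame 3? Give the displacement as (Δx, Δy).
(-5.5, -2.7)

The blue star was at (11.5, 13.9) in frame 2 and (6.0, 11.2) in frame 3.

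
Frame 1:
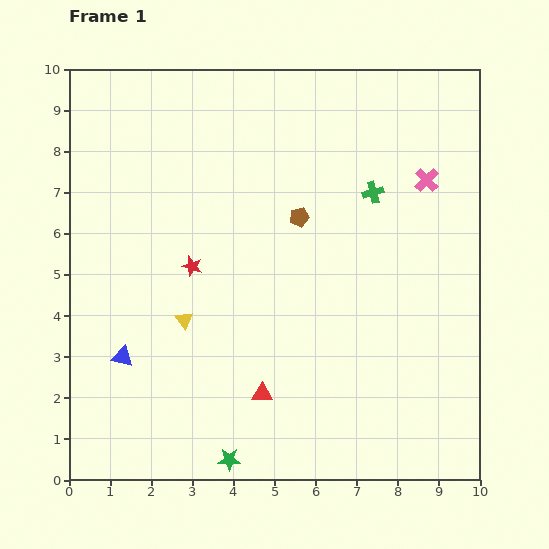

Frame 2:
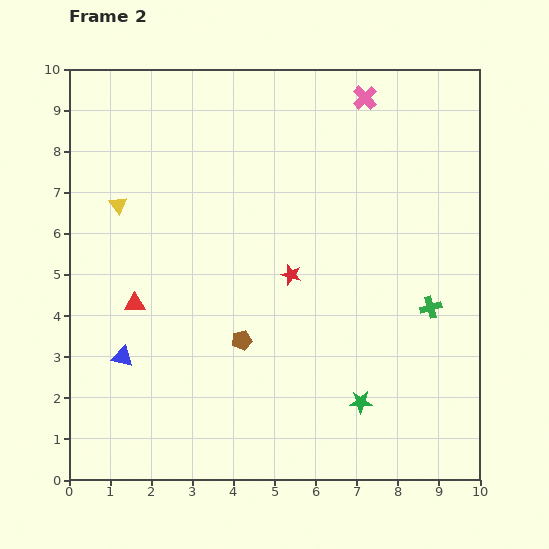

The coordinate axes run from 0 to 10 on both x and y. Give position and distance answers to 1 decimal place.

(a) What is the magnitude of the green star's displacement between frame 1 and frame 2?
3.5

The green star moved from (3.9, 0.5) to (7.1, 1.9), a distance of √(3.2² + 1.4²) ≈ 3.5.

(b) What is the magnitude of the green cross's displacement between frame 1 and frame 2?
3.1

The green cross moved from (7.4, 7.0) to (8.8, 4.2), a distance of √(1.4² + 2.8²) ≈ 3.1.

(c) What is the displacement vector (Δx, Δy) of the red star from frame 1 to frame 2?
(2.4, -0.2)

The red star was at (3.0, 5.2) in frame 1 and (5.4, 5.0) in frame 2.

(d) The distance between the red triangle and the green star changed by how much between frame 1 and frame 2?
+4.2

Distance in frame 1: 1.8. Distance in frame 2: 6.0.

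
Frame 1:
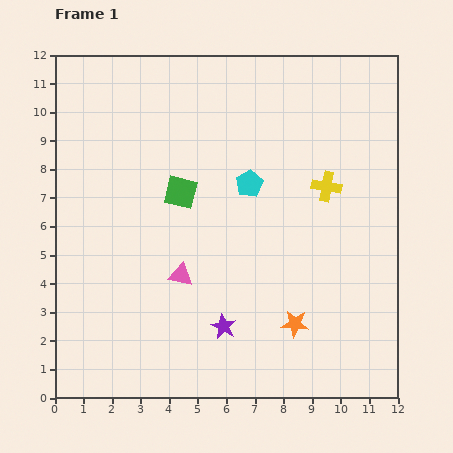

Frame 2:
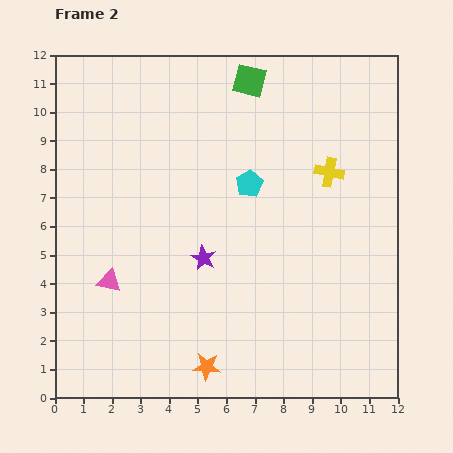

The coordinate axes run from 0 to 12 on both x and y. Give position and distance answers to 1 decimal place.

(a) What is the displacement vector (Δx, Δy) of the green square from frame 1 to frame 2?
(2.4, 3.9)

The green square was at (4.4, 7.2) in frame 1 and (6.8, 11.1) in frame 2.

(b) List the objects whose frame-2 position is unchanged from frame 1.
the cyan pentagon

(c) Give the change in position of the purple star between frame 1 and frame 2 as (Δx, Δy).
(-0.7, 2.4)

The purple star was at (5.9, 2.5) in frame 1 and (5.2, 4.9) in frame 2.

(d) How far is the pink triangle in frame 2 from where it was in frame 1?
2.5

The pink triangle moved from (4.4, 4.3) to (1.9, 4.1), a distance of √(2.5² + 0.2²) ≈ 2.5.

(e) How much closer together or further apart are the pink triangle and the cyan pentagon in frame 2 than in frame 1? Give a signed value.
+2.0

Distance in frame 1: 4.0. Distance in frame 2: 6.0.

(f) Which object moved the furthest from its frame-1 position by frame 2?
the green square

(moved 4.6; next 3.4)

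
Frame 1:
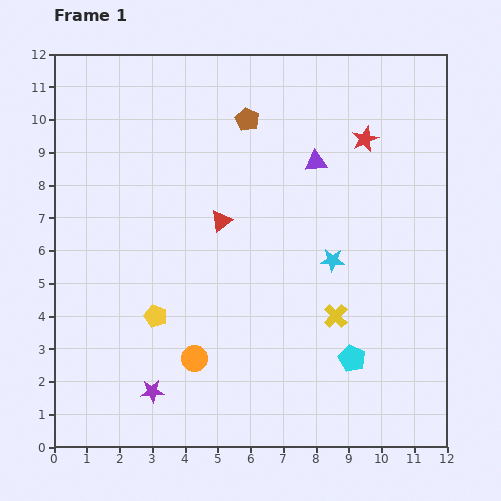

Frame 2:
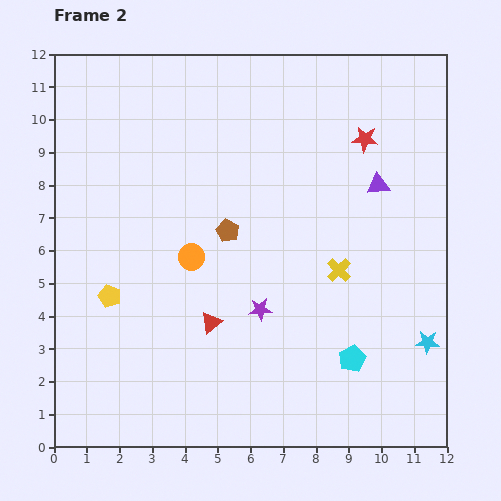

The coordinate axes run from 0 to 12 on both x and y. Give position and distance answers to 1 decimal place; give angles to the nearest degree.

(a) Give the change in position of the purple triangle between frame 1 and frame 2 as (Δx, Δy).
(1.9, -0.7)

The purple triangle was at (8.0, 8.7) in frame 1 and (9.9, 8.0) in frame 2.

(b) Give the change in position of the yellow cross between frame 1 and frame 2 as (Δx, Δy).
(0.1, 1.4)

The yellow cross was at (8.6, 4.0) in frame 1 and (8.7, 5.4) in frame 2.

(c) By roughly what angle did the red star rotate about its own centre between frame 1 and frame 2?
30° clockwise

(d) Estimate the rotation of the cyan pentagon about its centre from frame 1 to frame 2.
20° clockwise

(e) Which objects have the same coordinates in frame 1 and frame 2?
the red star, the cyan pentagon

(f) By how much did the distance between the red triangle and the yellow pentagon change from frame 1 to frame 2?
-0.3

Distance in frame 1: 3.5. Distance in frame 2: 3.2.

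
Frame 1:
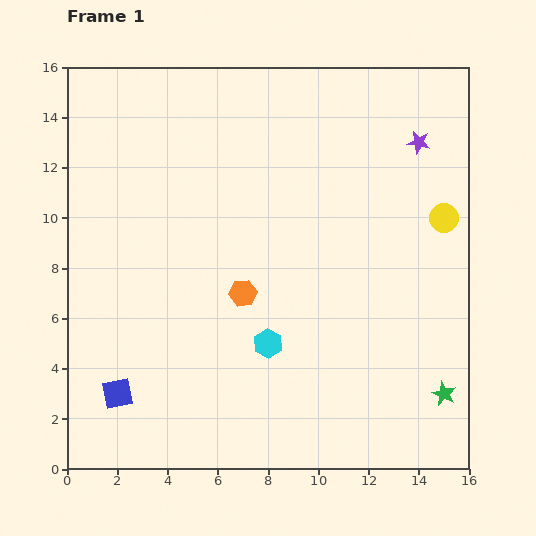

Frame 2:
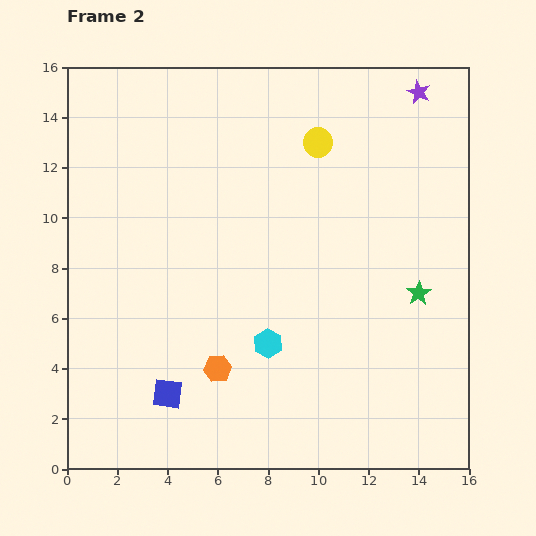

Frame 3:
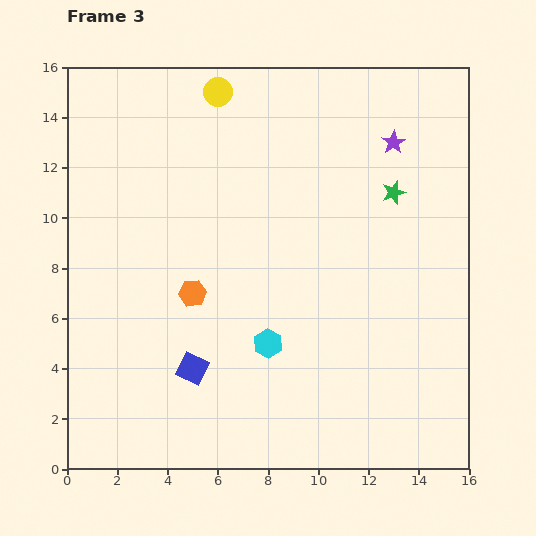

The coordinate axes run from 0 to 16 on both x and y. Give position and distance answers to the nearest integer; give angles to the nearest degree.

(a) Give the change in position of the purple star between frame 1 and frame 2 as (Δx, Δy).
(0, 2)

The purple star was at (14, 13) in frame 1 and (14, 15) in frame 2.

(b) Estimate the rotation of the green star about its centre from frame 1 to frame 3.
31° clockwise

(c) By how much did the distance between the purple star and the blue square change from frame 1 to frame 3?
-4

Distance in frame 1: 16. Distance in frame 3: 12.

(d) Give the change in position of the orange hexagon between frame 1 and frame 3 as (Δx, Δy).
(-2, 0)

The orange hexagon was at (7, 7) in frame 1 and (5, 7) in frame 3.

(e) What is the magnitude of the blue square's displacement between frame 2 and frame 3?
1

The blue square moved from (4, 3) to (5, 4), a distance of √(1² + 1²) ≈ 1.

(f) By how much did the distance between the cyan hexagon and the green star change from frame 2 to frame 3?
+2

Distance in frame 2: 6. Distance in frame 3: 8.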